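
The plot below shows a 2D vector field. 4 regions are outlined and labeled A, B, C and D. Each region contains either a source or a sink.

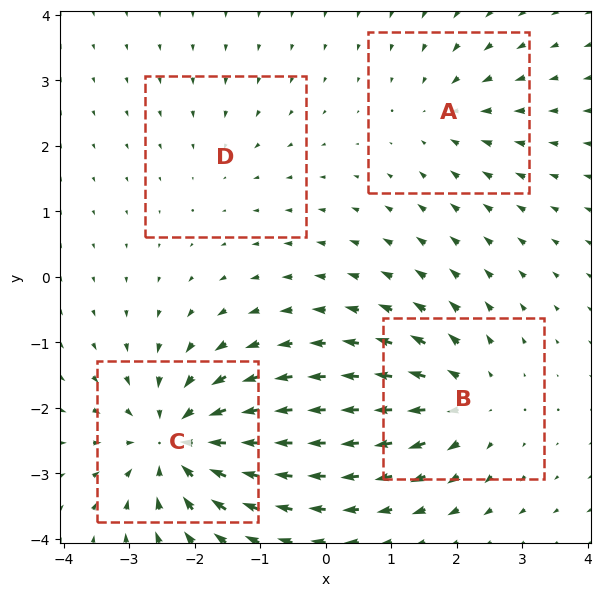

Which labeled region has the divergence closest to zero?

D

Divergence at each region's feature centre — A: about -3, B: about +5, C: about -7, D: about -2. Region D is closest to zero.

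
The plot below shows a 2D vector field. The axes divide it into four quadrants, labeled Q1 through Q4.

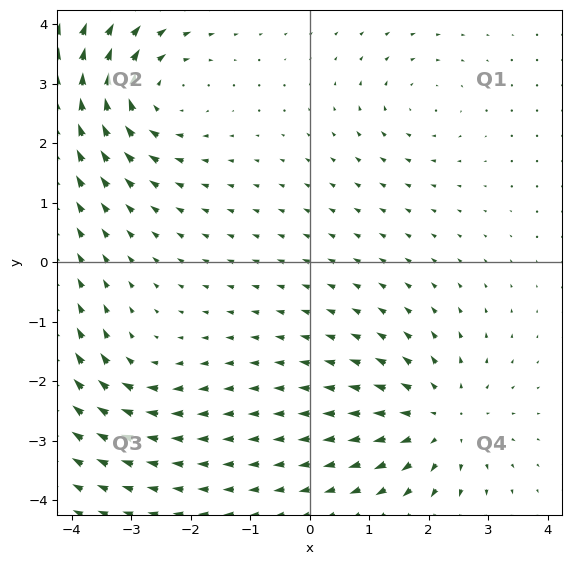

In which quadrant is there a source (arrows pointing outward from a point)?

The source sits at approximately (2.2, -2.7), which lies in quadrant Q4. The divergence there is about +5, positive as expected for a source.

Q4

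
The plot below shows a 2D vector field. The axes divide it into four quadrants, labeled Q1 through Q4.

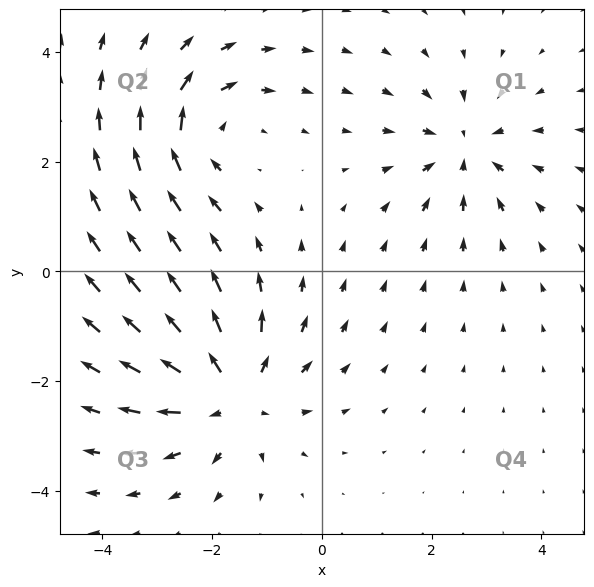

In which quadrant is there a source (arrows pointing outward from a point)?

Q3

The source sits at approximately (-1.7, -2.2), which lies in quadrant Q3. The divergence there is about +5, positive as expected for a source.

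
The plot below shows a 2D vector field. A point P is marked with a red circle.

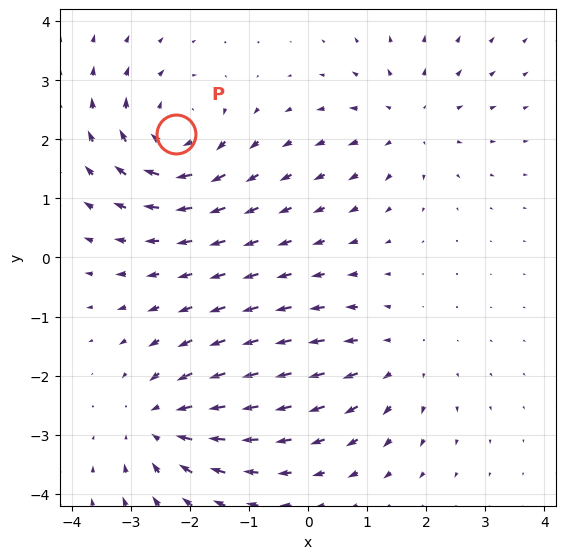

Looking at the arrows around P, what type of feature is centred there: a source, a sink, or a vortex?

vortex

At P (-2.2, 2.1) the arrows circulate clockwise. Divergence ≈0, curl about -5 — near-zero divergence with nonzero curl is a vortex.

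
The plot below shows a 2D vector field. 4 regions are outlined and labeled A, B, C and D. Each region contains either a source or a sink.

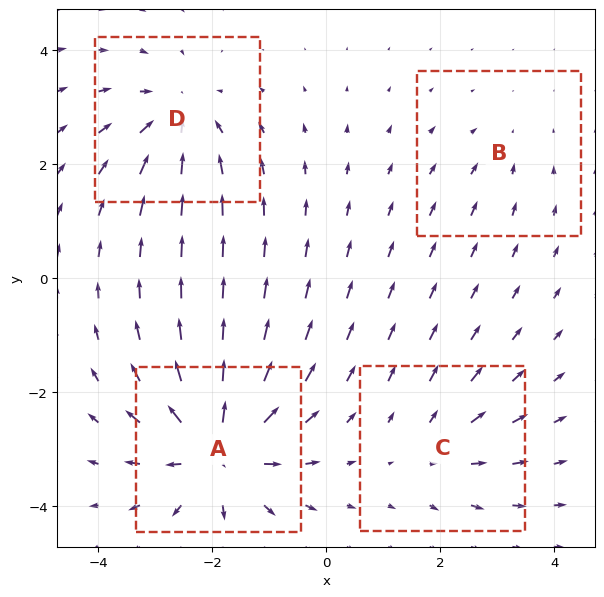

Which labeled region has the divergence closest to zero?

B

Divergence at each region's feature centre — A: about +7, B: about -2, C: about +3, D: about -5. Region B is closest to zero.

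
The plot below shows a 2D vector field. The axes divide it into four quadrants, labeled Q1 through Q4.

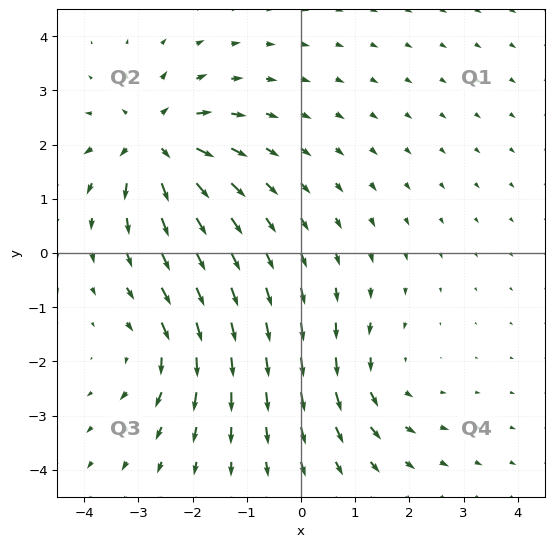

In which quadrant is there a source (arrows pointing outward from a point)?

The source sits at approximately (-2.7, 2.0), which lies in quadrant Q2. The divergence there is about +6, positive as expected for a source.

Q2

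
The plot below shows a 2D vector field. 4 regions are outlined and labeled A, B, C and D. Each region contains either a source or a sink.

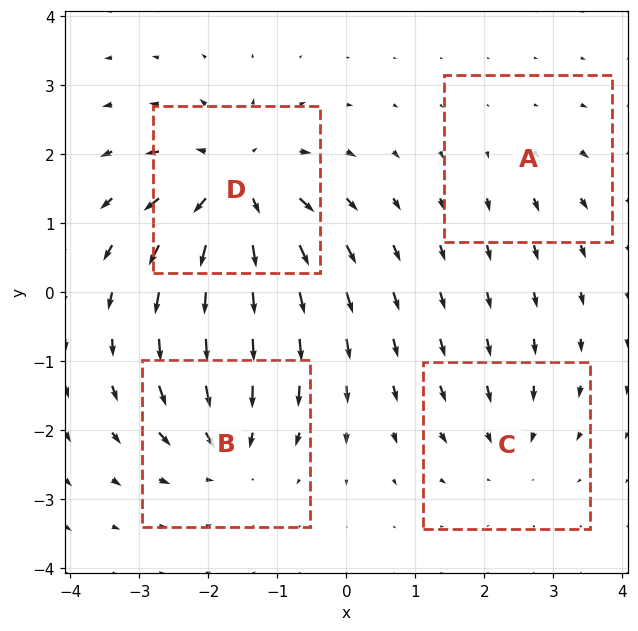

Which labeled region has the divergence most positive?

Divergence at each region's feature centre — A: about +2, B: about -5, C: about -3, D: about +8. Region D is most positive.

D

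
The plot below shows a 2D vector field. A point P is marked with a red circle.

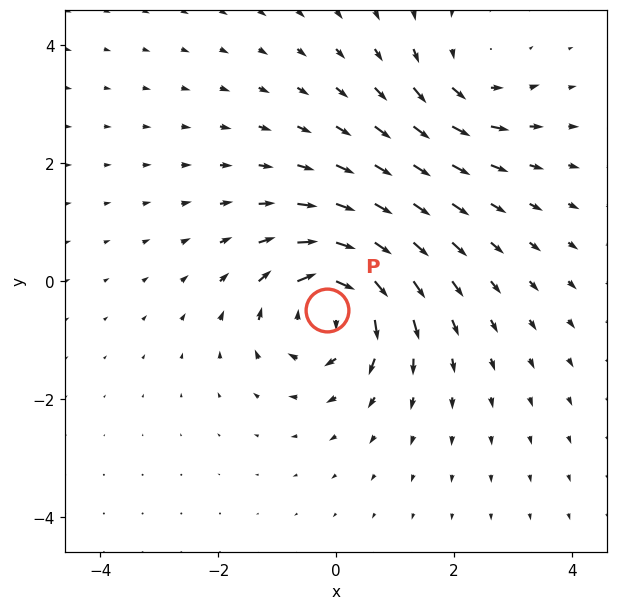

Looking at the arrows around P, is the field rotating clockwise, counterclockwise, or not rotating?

clockwise

Near P at (-0.2, -0.5) the arrows circulate clockwise. The curl (z-component) there is about -6; negative curl means clockwise rotation.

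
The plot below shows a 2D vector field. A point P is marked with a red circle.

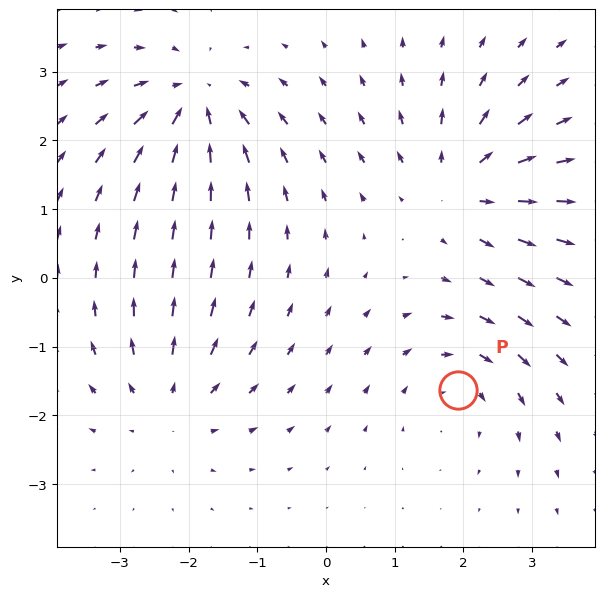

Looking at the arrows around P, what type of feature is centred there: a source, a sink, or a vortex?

At P (1.9, -1.6) the arrows circulate clockwise. Divergence ≈0, curl about -3 — near-zero divergence with nonzero curl is a vortex.

vortex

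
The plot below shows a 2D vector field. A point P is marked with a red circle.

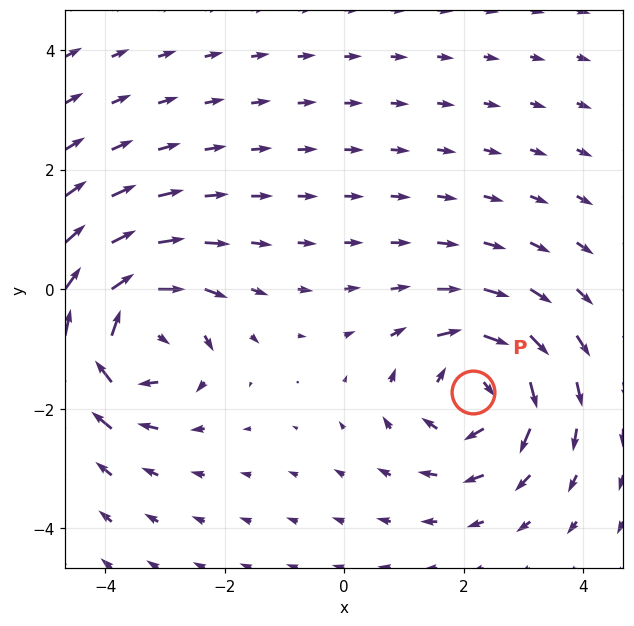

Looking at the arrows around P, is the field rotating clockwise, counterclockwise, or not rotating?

Near P at (2.2, -1.7) the arrows circulate clockwise. The curl (z-component) there is about -5; negative curl means clockwise rotation.

clockwise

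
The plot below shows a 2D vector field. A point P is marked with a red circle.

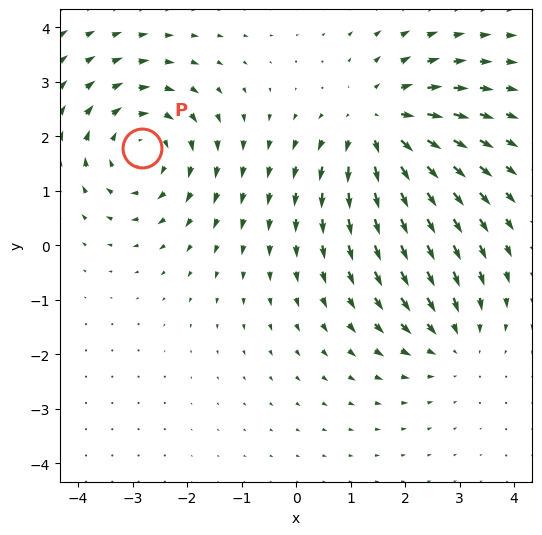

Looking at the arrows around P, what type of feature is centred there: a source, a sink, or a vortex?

At P (-2.8, 1.8) the arrows circulate clockwise. Divergence ≈0, curl about -4 — near-zero divergence with nonzero curl is a vortex.

vortex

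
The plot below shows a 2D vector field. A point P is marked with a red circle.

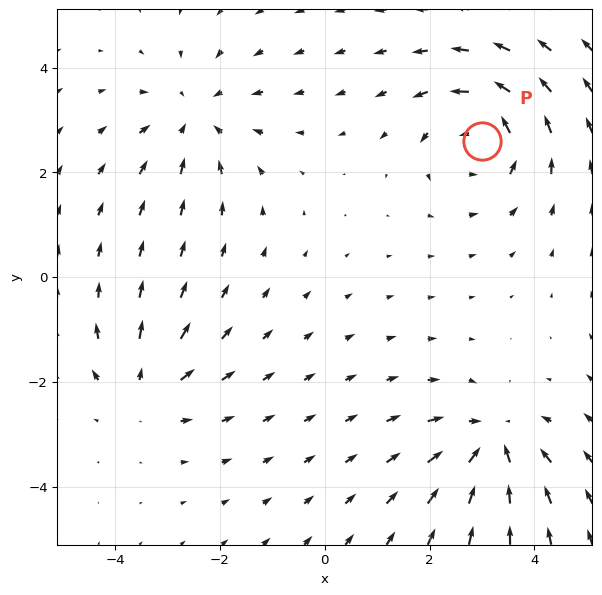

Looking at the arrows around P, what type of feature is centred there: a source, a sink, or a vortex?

vortex

At P (3.0, 2.6) the arrows circulate counterclockwise. Divergence ≈0, curl about +5 — near-zero divergence with nonzero curl is a vortex.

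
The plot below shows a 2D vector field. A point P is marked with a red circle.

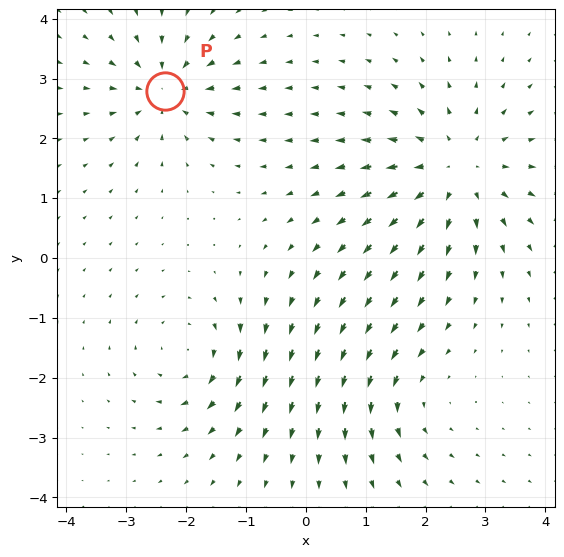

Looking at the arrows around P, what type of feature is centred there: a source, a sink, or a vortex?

sink

At P (-2.4, 2.8) the arrows converge inward. Divergence about -5, curl ≈0 — negative divergence with near-zero curl is a sink.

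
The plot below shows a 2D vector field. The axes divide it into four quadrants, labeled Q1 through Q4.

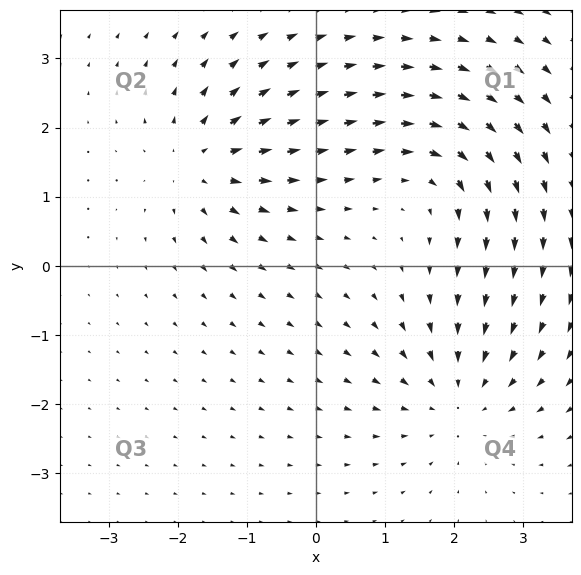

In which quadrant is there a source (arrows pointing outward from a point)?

Q2

The source sits at approximately (-1.7, 1.5), which lies in quadrant Q2. The divergence there is about +5, positive as expected for a source.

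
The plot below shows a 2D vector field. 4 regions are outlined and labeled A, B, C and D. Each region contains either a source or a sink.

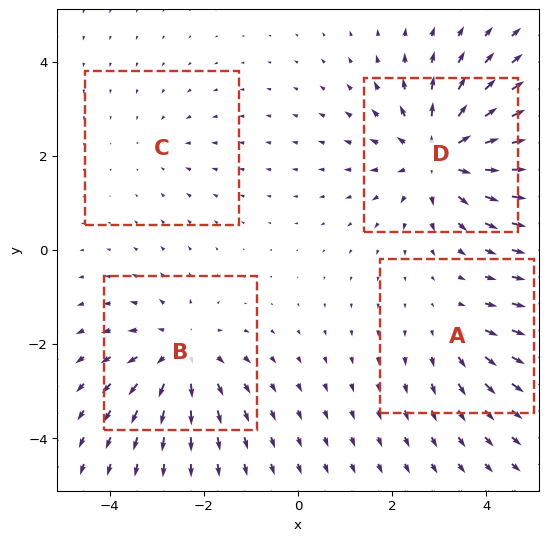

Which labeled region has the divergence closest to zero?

Divergence at each region's feature centre — A: about +3, B: about +5, C: about -2, D: about +6. Region C is closest to zero.

C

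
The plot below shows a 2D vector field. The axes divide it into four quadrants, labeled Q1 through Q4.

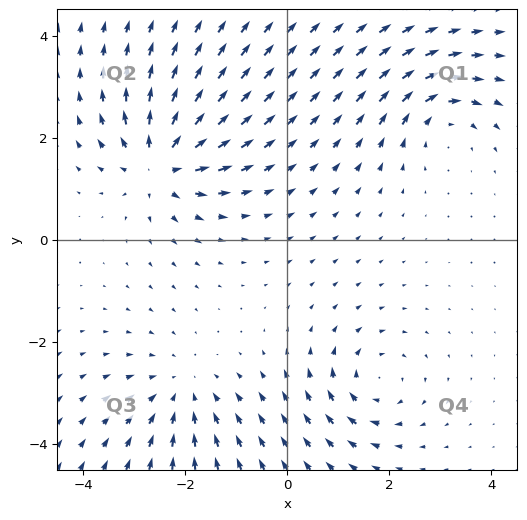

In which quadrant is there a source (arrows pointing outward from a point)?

The source sits at approximately (-2.5, 1.5), which lies in quadrant Q2. The divergence there is about +6, positive as expected for a source.

Q2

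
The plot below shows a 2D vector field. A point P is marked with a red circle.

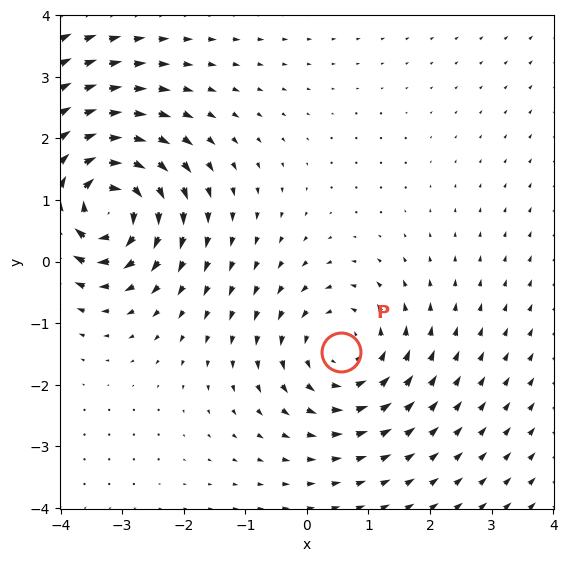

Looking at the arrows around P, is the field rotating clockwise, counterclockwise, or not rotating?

Near P at (0.6, -1.5) the arrows circulate counterclockwise. The curl (z-component) there is about +3; positive curl means counterclockwise rotation.

counterclockwise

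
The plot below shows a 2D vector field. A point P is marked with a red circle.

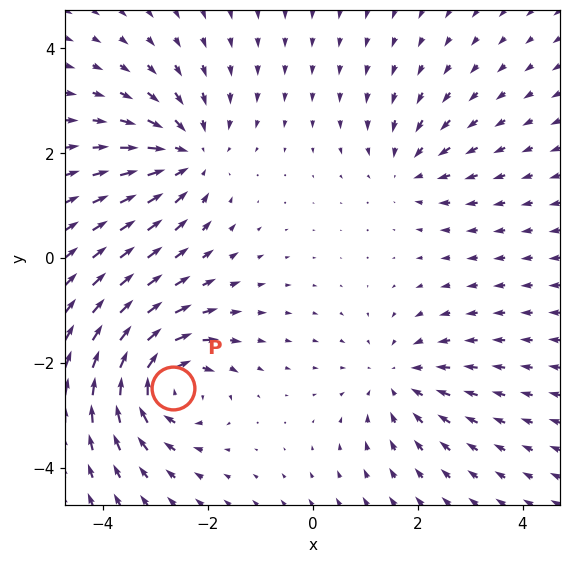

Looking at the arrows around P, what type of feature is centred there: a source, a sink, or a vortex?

vortex

At P (-2.7, -2.5) the arrows circulate clockwise. Divergence ≈0, curl about -7 — near-zero divergence with nonzero curl is a vortex.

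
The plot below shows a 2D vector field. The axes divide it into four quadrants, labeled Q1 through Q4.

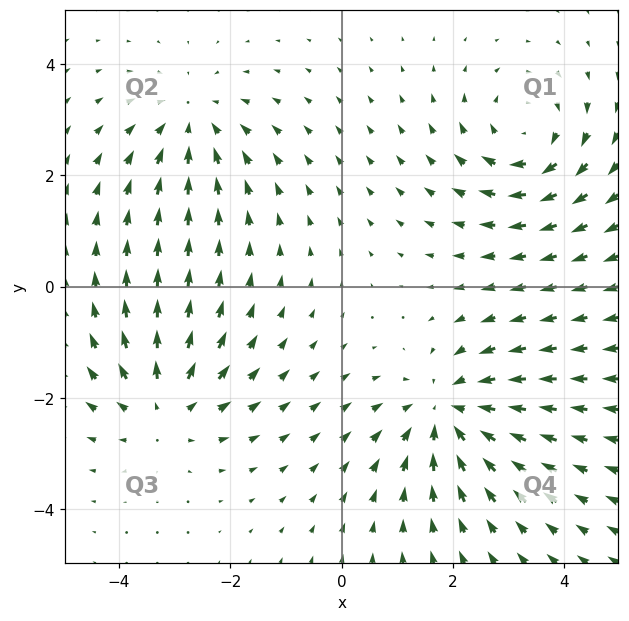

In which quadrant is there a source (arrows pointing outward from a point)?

The source sits at approximately (-3.2, -2.2), which lies in quadrant Q3. The divergence there is about +4, positive as expected for a source.

Q3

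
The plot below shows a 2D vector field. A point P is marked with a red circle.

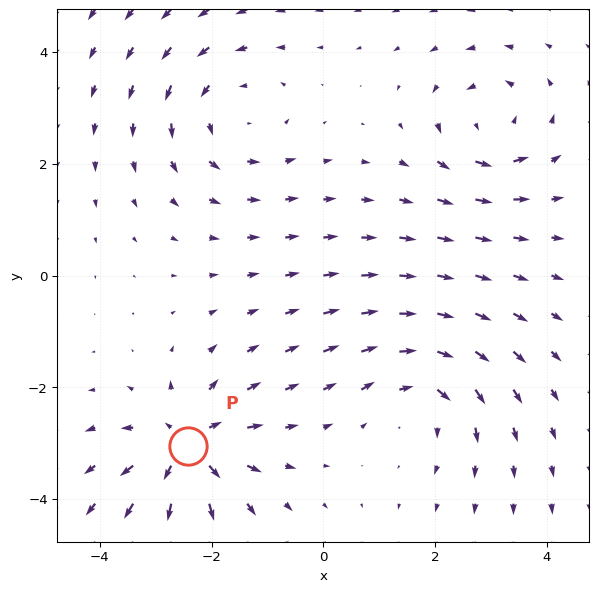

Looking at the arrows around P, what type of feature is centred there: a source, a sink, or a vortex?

At P (-2.4, -3.1) the arrows spread outward. Divergence about +5, curl ≈0 — positive divergence with near-zero curl is a source.

source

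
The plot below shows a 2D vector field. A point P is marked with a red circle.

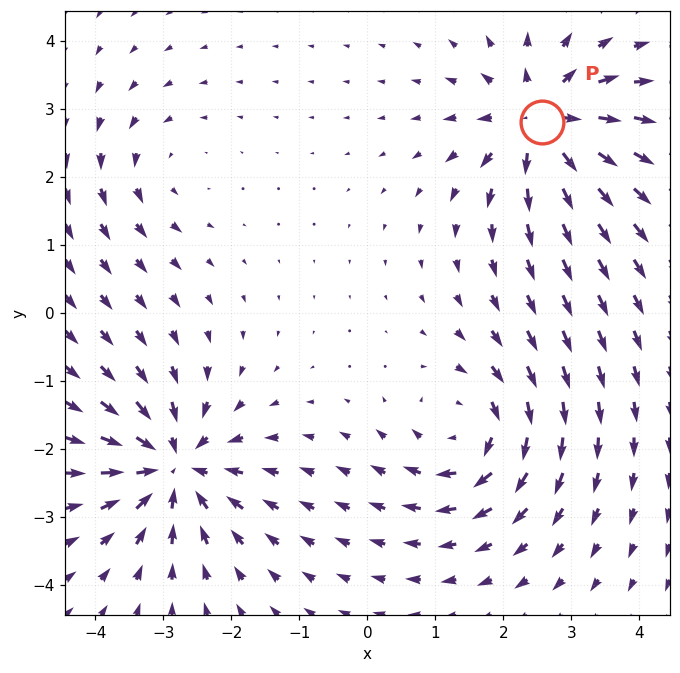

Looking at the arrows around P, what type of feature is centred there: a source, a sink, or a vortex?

At P (2.6, 2.8) the arrows spread outward. Divergence about +7, curl ≈0 — positive divergence with near-zero curl is a source.

source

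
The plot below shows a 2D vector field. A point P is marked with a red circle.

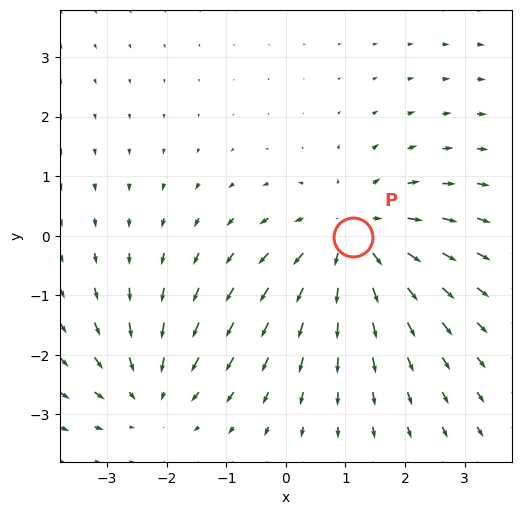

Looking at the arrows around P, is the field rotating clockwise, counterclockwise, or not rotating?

not rotating

Near P at (1.1, -0.0) the arrows show no circulation. The curl there is ≈0.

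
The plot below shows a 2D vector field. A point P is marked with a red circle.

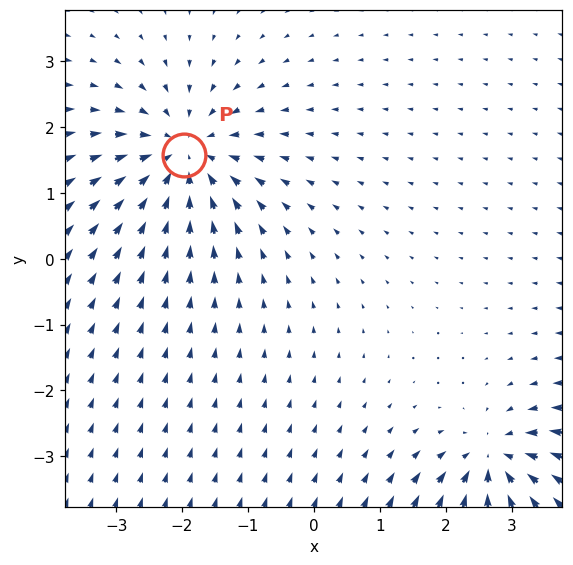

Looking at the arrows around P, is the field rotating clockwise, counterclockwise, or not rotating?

not rotating

Near P at (-2.0, 1.6) the arrows show no circulation. The curl there is ≈0.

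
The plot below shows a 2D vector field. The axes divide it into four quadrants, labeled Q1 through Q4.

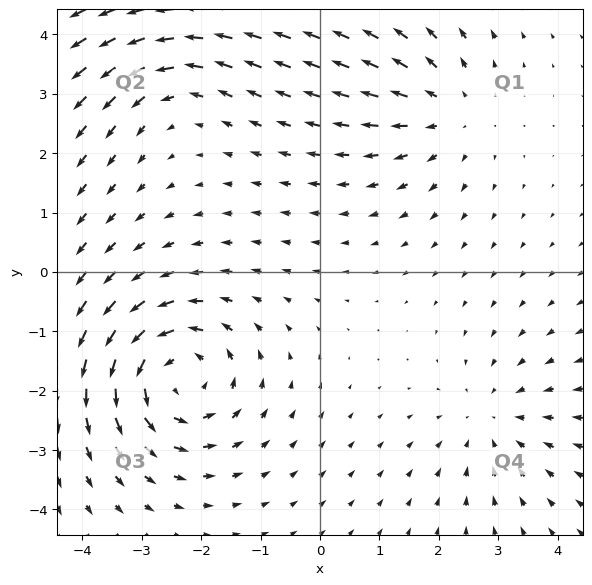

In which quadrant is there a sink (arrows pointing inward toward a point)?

Q4

The sink sits at approximately (2.9, -2.5), which lies in quadrant Q4. The divergence there is about -2, negative as expected for a sink.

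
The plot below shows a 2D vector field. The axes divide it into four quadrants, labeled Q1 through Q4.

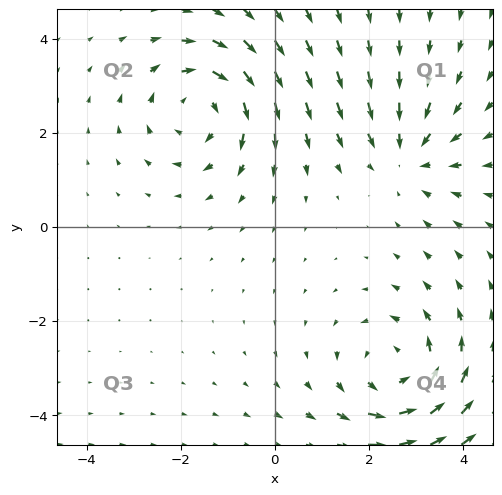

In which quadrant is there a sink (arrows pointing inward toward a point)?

The sink sits at approximately (2.8, 1.5), which lies in quadrant Q1. The divergence there is about -2, negative as expected for a sink.

Q1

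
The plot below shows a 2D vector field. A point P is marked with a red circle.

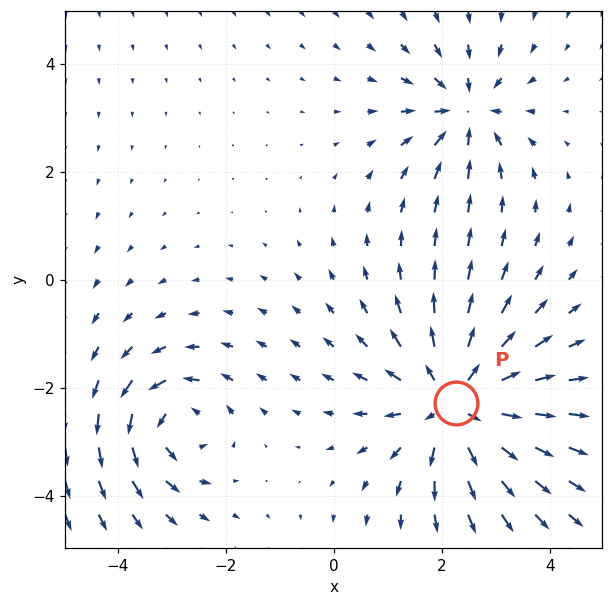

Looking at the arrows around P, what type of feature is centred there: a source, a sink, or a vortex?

source

At P (2.3, -2.3) the arrows spread outward. Divergence about +4, curl ≈0 — positive divergence with near-zero curl is a source.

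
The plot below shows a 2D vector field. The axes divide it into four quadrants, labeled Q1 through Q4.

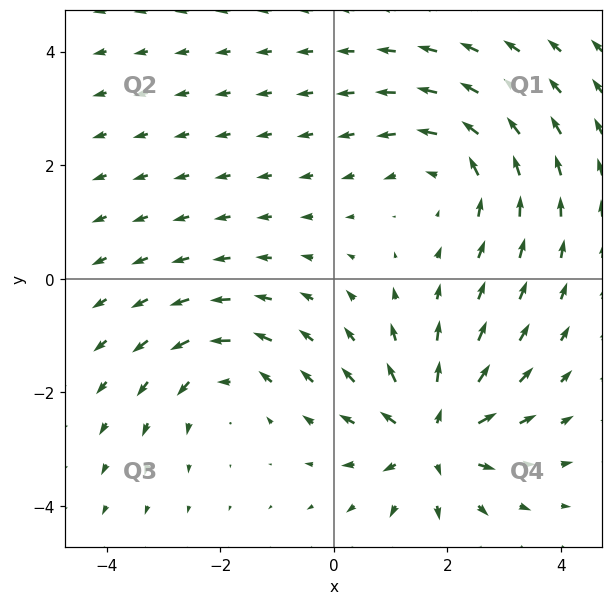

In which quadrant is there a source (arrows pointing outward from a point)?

Q4

The source sits at approximately (1.7, -2.8), which lies in quadrant Q4. The divergence there is about +5, positive as expected for a source.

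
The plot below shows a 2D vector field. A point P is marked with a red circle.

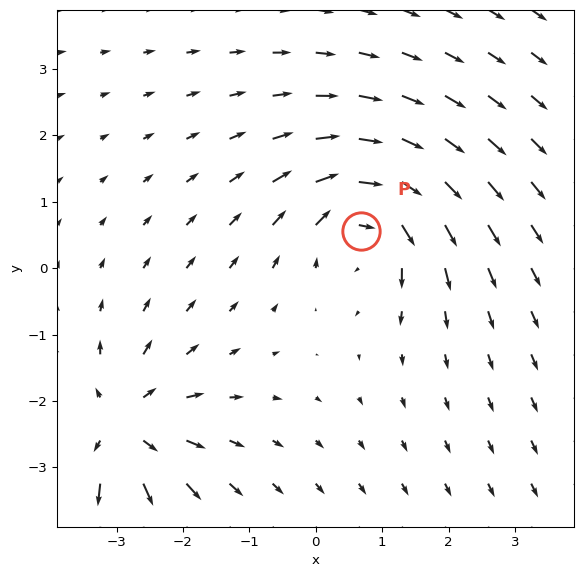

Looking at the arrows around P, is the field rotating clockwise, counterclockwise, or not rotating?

Near P at (0.7, 0.6) the arrows circulate clockwise. The curl (z-component) there is about -4; negative curl means clockwise rotation.

clockwise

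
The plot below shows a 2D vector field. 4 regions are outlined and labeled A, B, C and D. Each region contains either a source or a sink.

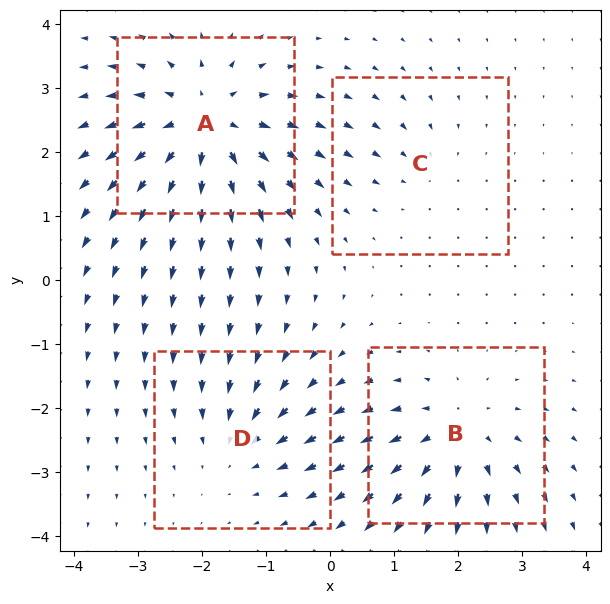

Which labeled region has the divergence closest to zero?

C

Divergence at each region's feature centre — A: about +7, B: about +5, C: about -2, D: about -4. Region C is closest to zero.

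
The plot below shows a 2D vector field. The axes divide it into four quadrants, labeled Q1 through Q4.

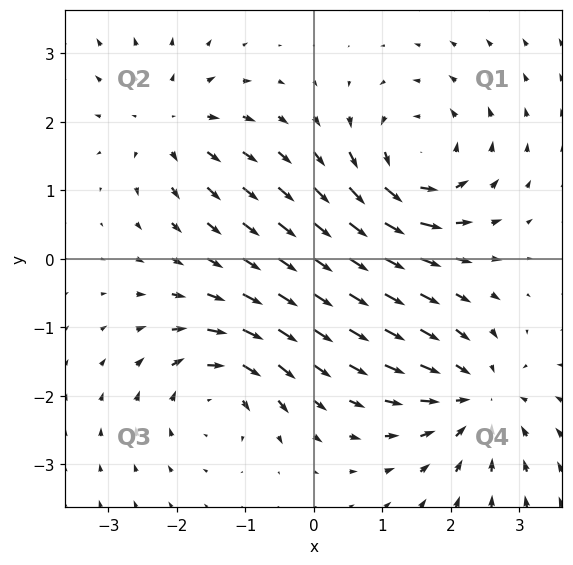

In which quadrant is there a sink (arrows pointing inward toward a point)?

The sink sits at approximately (2.4, -2.0), which lies in quadrant Q4. The divergence there is about -5, negative as expected for a sink.

Q4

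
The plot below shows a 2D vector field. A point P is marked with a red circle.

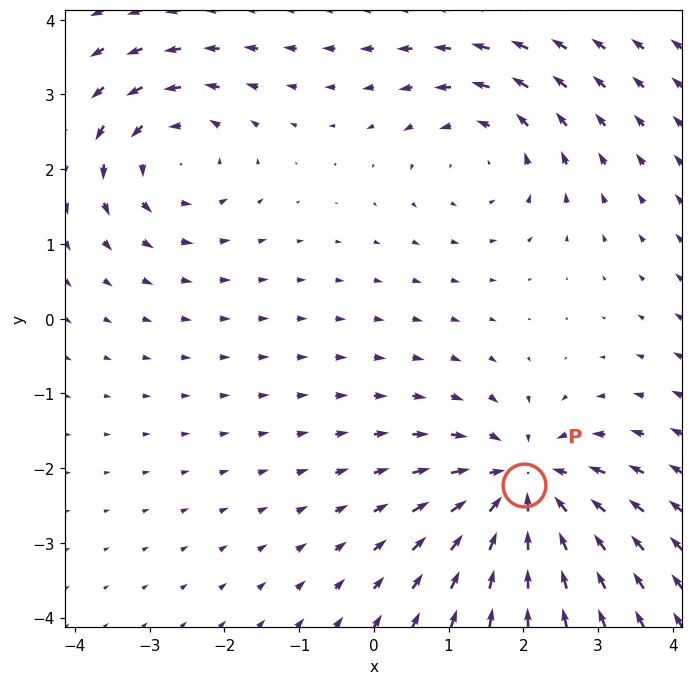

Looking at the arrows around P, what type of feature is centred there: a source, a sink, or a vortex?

sink

At P (2.0, -2.2) the arrows converge inward. Divergence about -5, curl ≈0 — negative divergence with near-zero curl is a sink.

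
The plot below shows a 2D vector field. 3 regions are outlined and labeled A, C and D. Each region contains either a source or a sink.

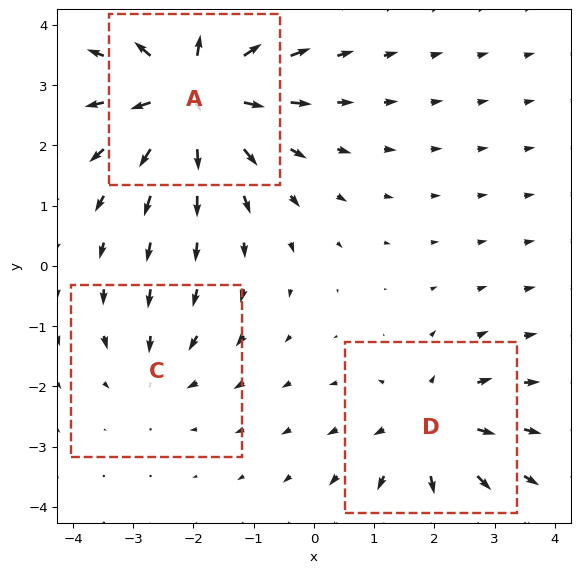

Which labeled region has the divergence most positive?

A

Divergence at each region's feature centre — A: about +5, C: about -2, D: about +3. Region A is most positive.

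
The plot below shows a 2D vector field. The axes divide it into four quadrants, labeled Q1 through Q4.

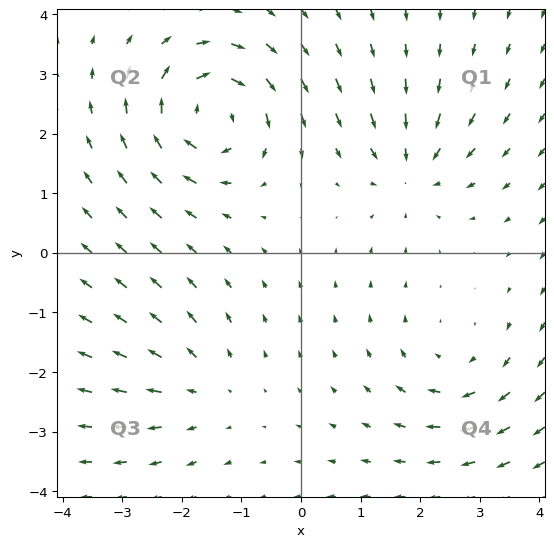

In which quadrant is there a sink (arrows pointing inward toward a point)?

The sink sits at approximately (1.9, 1.4), which lies in quadrant Q1. The divergence there is about -4, negative as expected for a sink.

Q1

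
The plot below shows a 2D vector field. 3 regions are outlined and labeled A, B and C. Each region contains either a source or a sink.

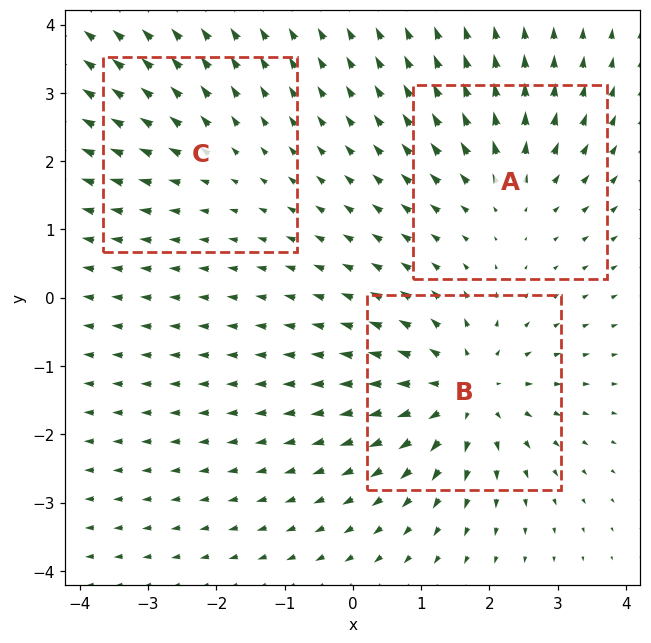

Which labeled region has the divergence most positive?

Divergence at each region's feature centre — A: about +3, B: about +5, C: about +2. Region B is most positive.

B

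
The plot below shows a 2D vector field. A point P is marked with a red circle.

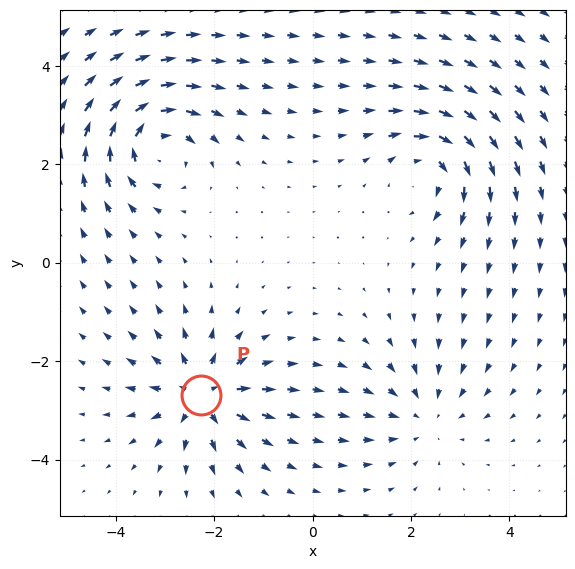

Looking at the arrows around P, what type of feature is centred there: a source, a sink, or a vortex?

At P (-2.3, -2.7) the arrows spread outward. Divergence about +6, curl ≈0 — positive divergence with near-zero curl is a source.

source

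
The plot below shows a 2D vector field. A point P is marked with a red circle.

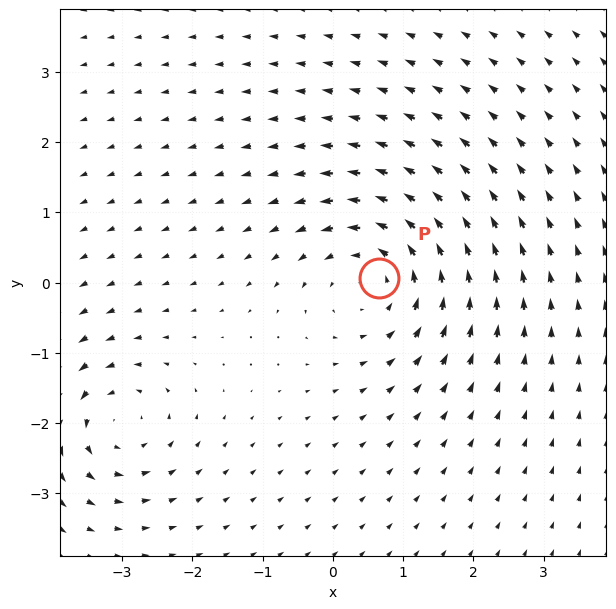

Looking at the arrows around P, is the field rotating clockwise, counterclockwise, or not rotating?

Near P at (0.7, 0.1) the arrows circulate counterclockwise. The curl (z-component) there is about +4; positive curl means counterclockwise rotation.

counterclockwise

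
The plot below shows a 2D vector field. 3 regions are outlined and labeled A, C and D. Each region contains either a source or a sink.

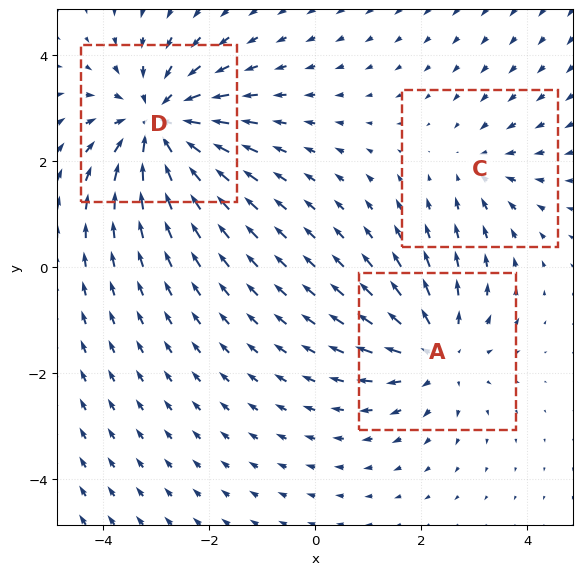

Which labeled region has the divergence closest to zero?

C

Divergence at each region's feature centre — A: about +3, C: about -2, D: about -4. Region C is closest to zero.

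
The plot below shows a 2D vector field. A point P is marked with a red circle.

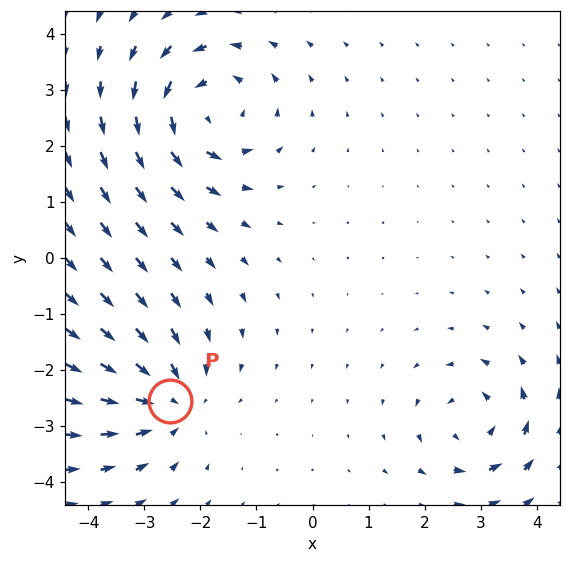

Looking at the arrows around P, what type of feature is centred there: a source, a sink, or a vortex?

At P (-2.6, -2.6) the arrows converge inward. Divergence about -4, curl ≈0 — negative divergence with near-zero curl is a sink.

sink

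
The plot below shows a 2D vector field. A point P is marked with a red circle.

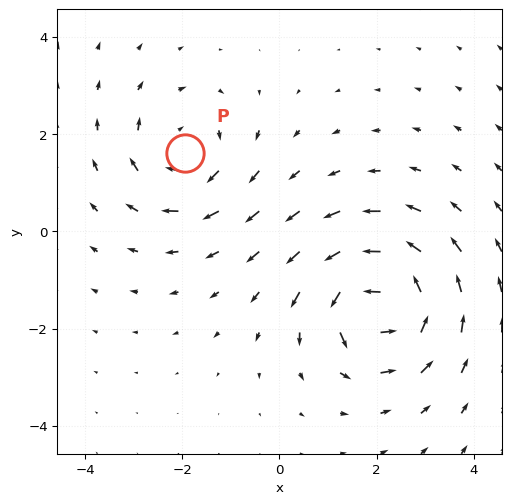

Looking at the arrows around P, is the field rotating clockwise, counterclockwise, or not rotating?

Near P at (-1.9, 1.6) the arrows circulate clockwise. The curl (z-component) there is about -3; negative curl means clockwise rotation.

clockwise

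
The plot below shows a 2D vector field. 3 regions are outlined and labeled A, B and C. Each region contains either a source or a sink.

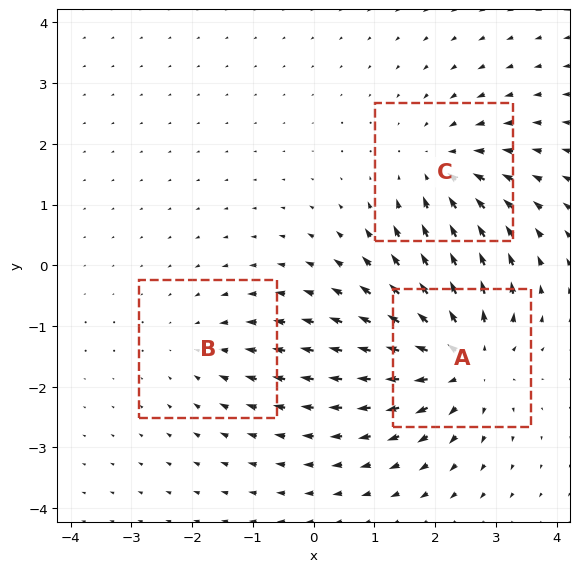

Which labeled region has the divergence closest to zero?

Divergence at each region's feature centre — A: about +4, B: about -2, C: about -3. Region B is closest to zero.

B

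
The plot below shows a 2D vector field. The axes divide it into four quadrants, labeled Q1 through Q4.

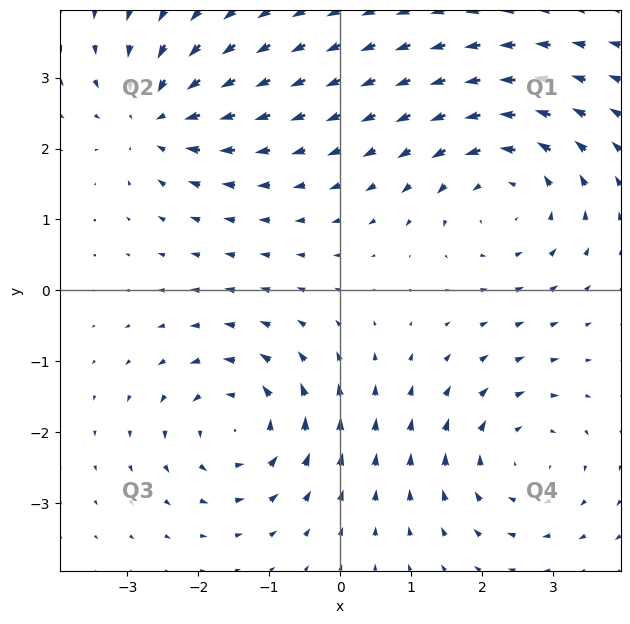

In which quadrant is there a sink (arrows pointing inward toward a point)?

Q2

The sink sits at approximately (-2.6, 2.5), which lies in quadrant Q2. The divergence there is about -5, negative as expected for a sink.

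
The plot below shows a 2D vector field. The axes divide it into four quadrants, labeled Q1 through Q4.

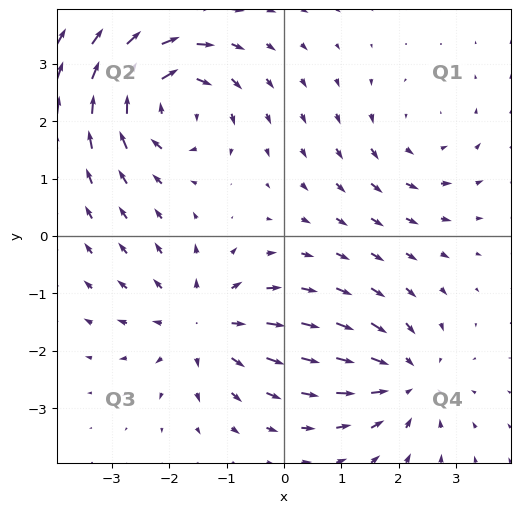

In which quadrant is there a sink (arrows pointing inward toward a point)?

The sink sits at approximately (2.1, -2.5), which lies in quadrant Q4. The divergence there is about -3, negative as expected for a sink.

Q4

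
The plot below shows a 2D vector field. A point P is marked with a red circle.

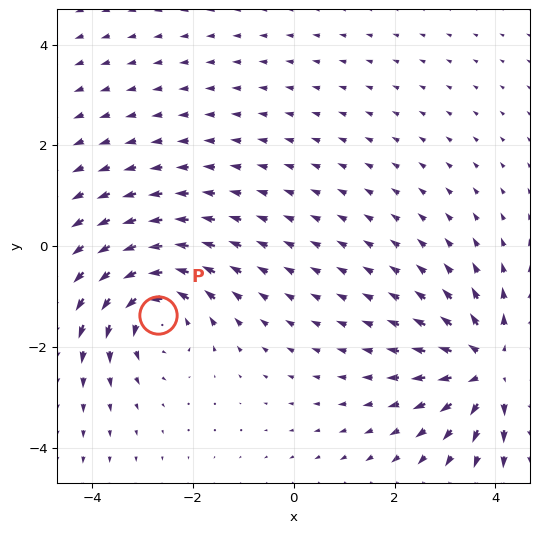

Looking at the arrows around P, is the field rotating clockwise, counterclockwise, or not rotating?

Near P at (-2.7, -1.4) the arrows circulate counterclockwise. The curl (z-component) there is about +4; positive curl means counterclockwise rotation.

counterclockwise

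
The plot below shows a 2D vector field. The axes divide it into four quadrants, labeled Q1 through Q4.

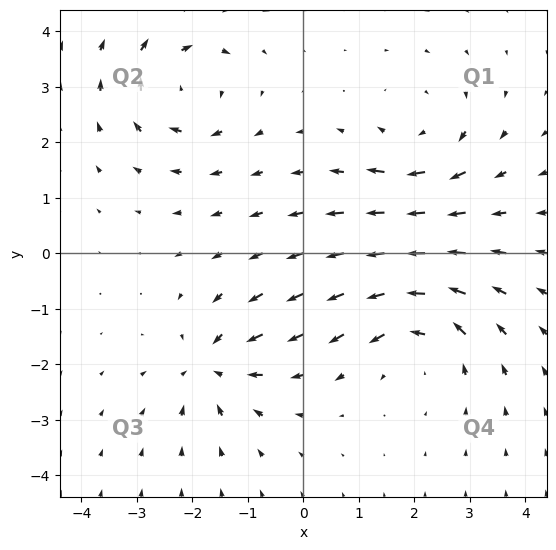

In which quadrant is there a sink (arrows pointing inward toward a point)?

Q3

The sink sits at approximately (-1.6, -2.0), which lies in quadrant Q3. The divergence there is about -5, negative as expected for a sink.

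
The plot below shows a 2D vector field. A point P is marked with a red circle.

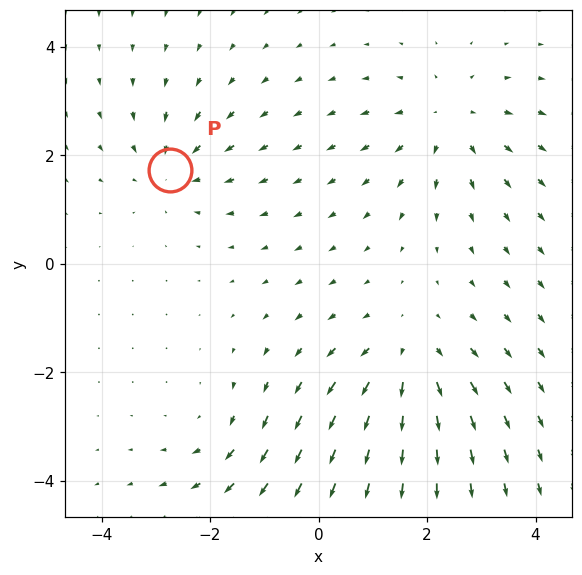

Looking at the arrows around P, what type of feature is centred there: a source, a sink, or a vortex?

sink

At P (-2.7, 1.7) the arrows converge inward. Divergence about -3, curl ≈0 — negative divergence with near-zero curl is a sink.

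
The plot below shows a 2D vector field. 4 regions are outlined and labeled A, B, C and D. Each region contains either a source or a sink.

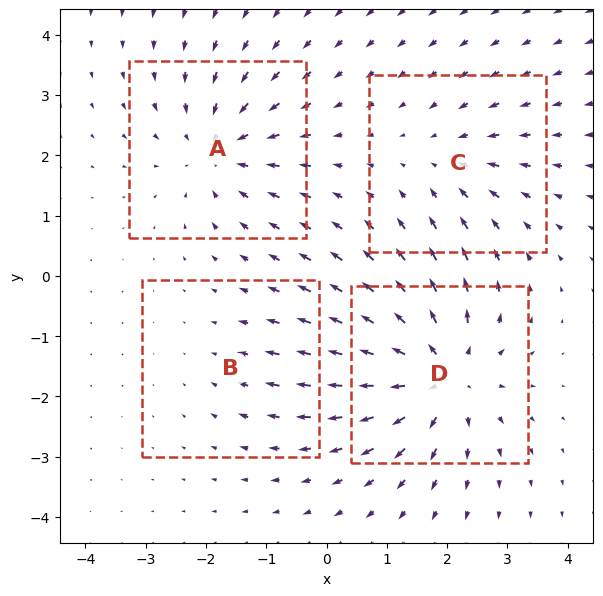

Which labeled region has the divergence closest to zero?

B

Divergence at each region's feature centre — A: about -5, B: about -2, C: about -3, D: about +7. Region B is closest to zero.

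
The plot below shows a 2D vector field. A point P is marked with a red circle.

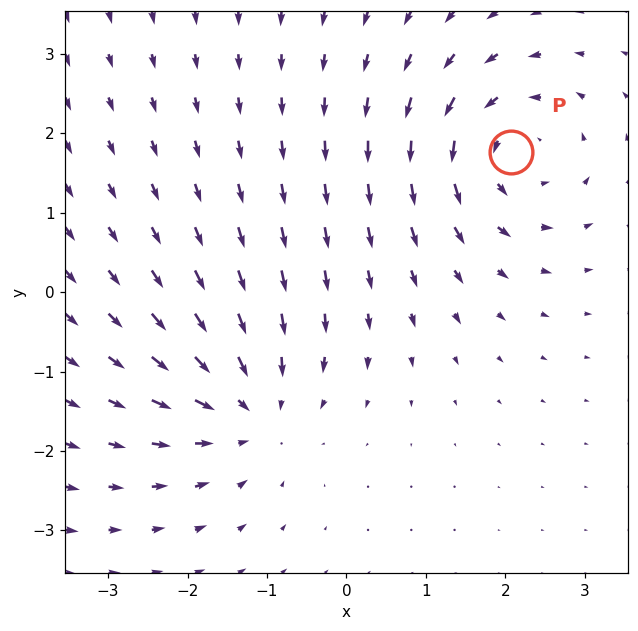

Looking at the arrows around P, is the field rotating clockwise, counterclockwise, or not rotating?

Near P at (2.1, 1.8) the arrows circulate counterclockwise. The curl (z-component) there is about +3; positive curl means counterclockwise rotation.

counterclockwise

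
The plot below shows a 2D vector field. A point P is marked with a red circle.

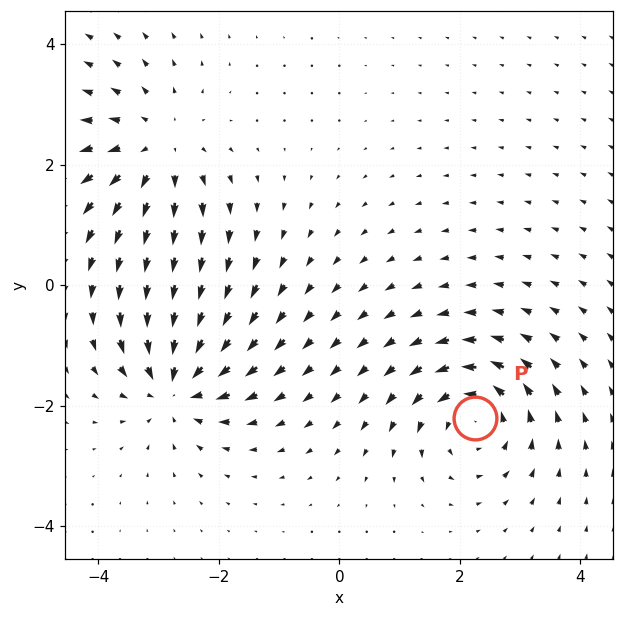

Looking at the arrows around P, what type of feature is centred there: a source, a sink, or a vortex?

vortex

At P (2.3, -2.2) the arrows circulate counterclockwise. Divergence ≈0, curl about +6 — near-zero divergence with nonzero curl is a vortex.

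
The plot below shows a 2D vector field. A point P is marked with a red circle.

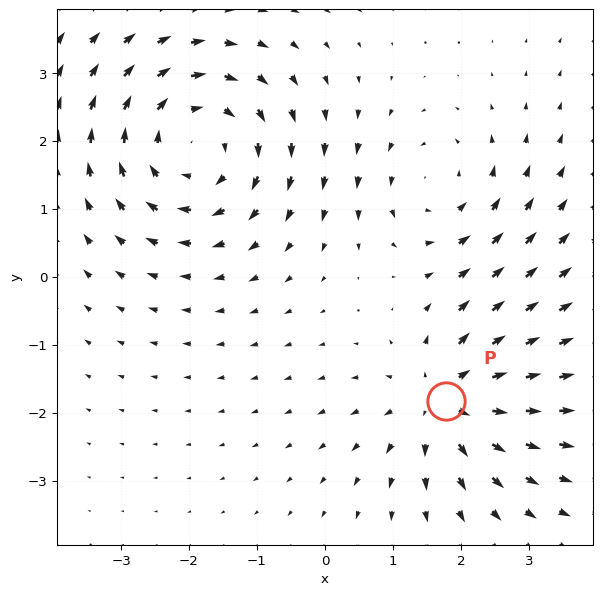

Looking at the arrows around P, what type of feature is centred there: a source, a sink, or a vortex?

At P (1.8, -1.8) the arrows spread outward. Divergence about +4, curl ≈0 — positive divergence with near-zero curl is a source.

source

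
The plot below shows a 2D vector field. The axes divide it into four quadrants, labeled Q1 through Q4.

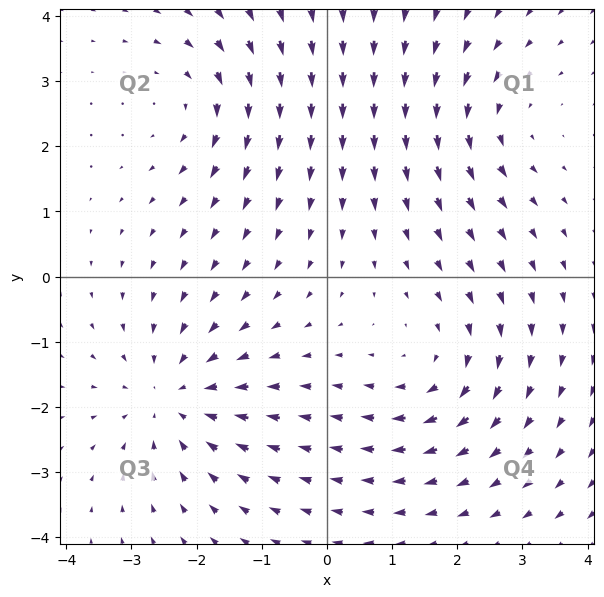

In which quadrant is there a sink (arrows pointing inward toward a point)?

Q3

The sink sits at approximately (-2.4, -1.9), which lies in quadrant Q3. The divergence there is about -4, negative as expected for a sink.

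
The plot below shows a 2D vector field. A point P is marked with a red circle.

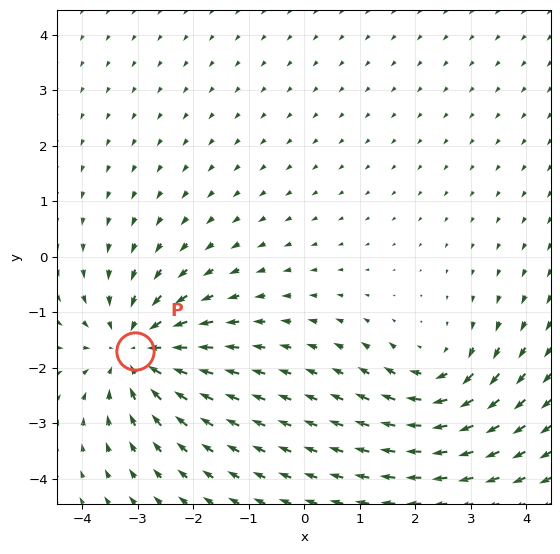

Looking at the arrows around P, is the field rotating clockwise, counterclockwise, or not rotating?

Near P at (-3.0, -1.7) the arrows show no circulation. The curl there is ≈0.

not rotating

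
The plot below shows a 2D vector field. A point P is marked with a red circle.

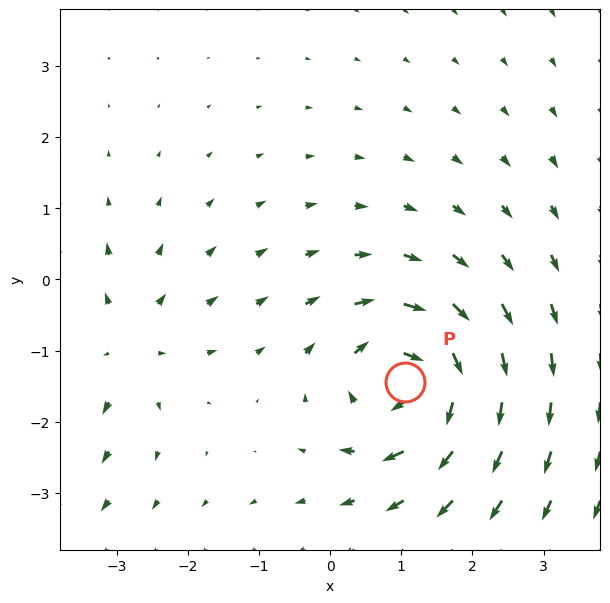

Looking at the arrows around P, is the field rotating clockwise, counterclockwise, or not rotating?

Near P at (1.0, -1.4) the arrows circulate clockwise. The curl (z-component) there is about -5; negative curl means clockwise rotation.

clockwise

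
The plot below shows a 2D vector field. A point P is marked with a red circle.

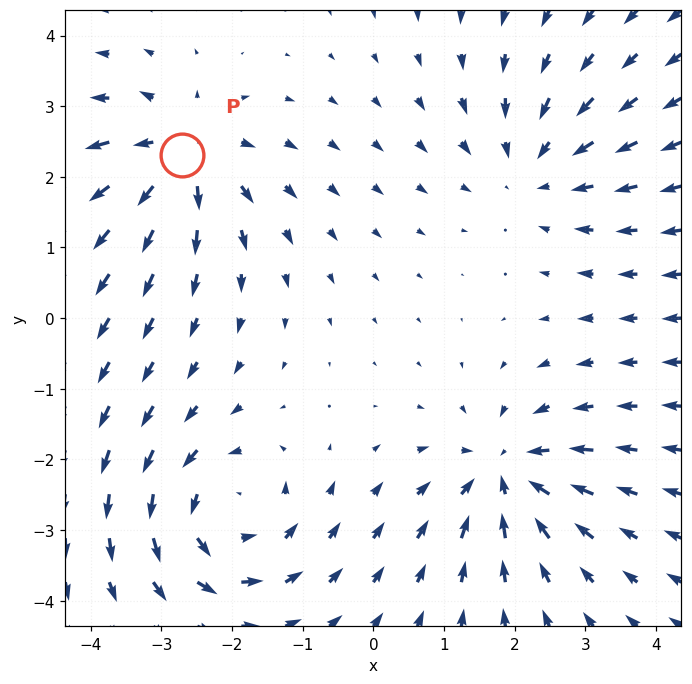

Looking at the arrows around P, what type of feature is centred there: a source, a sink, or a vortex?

source

At P (-2.7, 2.3) the arrows spread outward. Divergence about +4, curl ≈0 — positive divergence with near-zero curl is a source.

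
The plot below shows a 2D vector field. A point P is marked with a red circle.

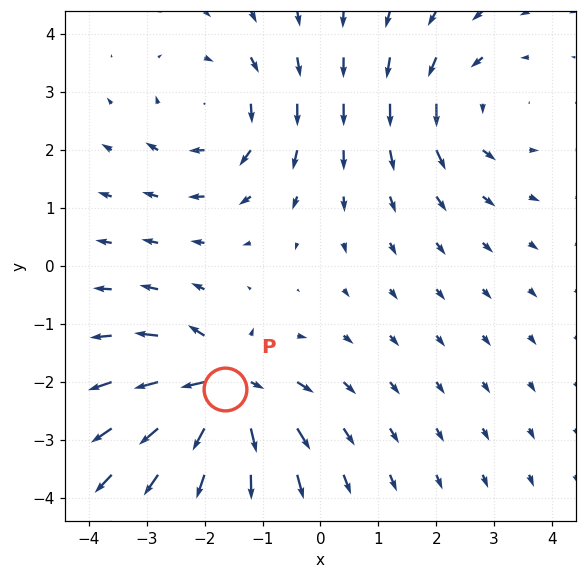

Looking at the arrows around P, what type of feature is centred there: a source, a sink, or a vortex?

At P (-1.6, -2.1) the arrows spread outward. Divergence about +6, curl ≈0 — positive divergence with near-zero curl is a source.

source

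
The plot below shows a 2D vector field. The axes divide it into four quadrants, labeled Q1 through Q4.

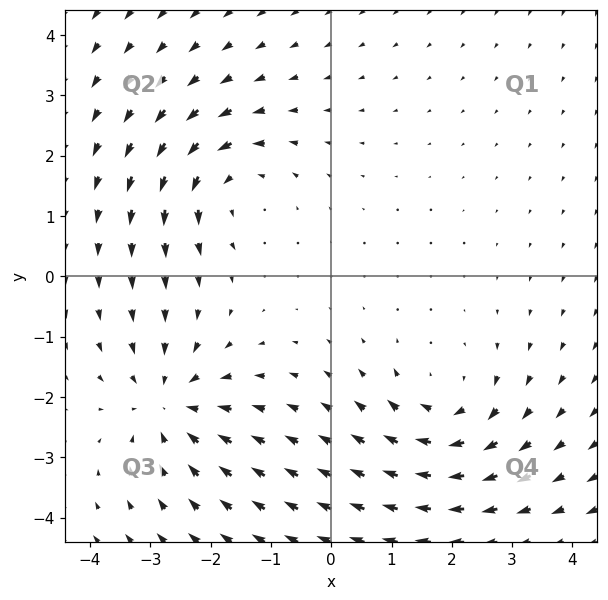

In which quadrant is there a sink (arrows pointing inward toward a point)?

The sink sits at approximately (-2.7, -2.1), which lies in quadrant Q3. The divergence there is about -4, negative as expected for a sink.

Q3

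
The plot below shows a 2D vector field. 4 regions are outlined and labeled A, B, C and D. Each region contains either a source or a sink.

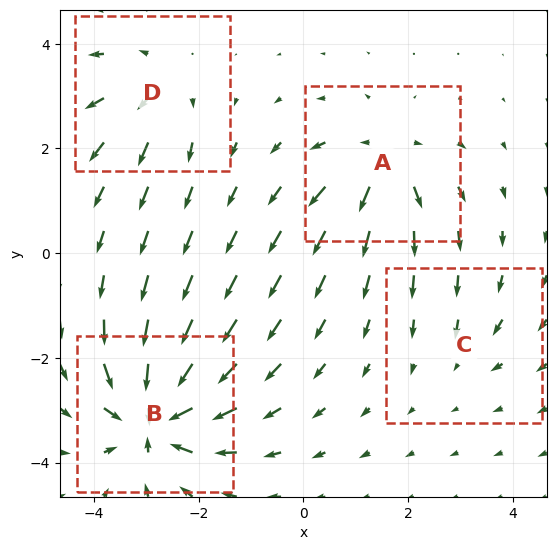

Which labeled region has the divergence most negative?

Divergence at each region's feature centre — A: about +6, B: about -9, C: about -3, D: about +4. Region B is most negative.

B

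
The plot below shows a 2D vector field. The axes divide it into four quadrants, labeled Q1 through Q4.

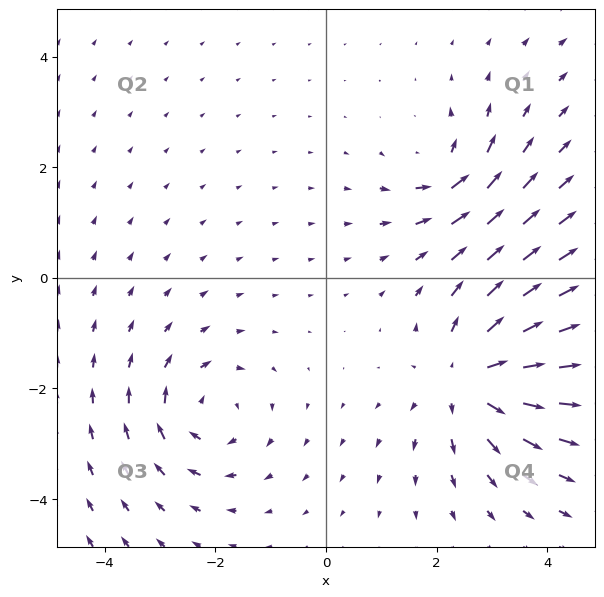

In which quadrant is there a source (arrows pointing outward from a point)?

Q4

The source sits at approximately (2.6, -1.8), which lies in quadrant Q4. The divergence there is about +4, positive as expected for a source.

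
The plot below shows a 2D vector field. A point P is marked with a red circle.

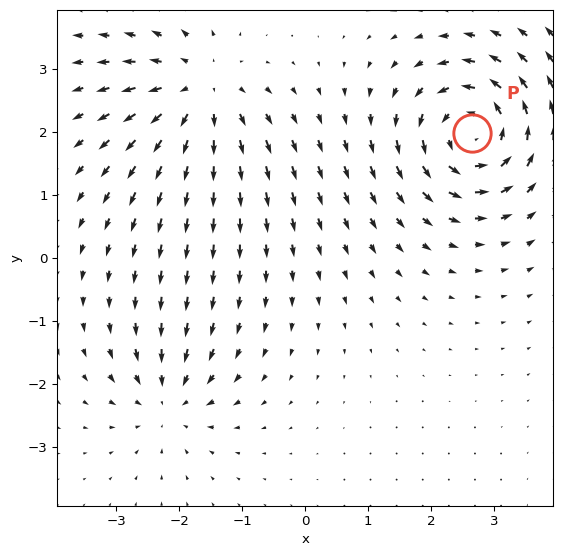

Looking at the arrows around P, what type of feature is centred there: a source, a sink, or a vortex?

vortex

At P (2.7, 2.0) the arrows circulate counterclockwise. Divergence ≈0, curl about +6 — near-zero divergence with nonzero curl is a vortex.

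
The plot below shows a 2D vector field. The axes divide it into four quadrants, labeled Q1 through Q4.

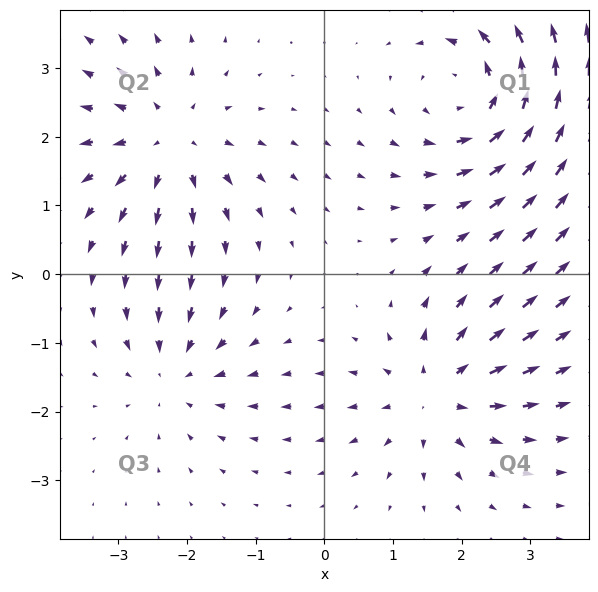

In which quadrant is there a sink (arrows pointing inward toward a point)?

The sink sits at approximately (-2.2, -1.4), which lies in quadrant Q3. The divergence there is about -3, negative as expected for a sink.

Q3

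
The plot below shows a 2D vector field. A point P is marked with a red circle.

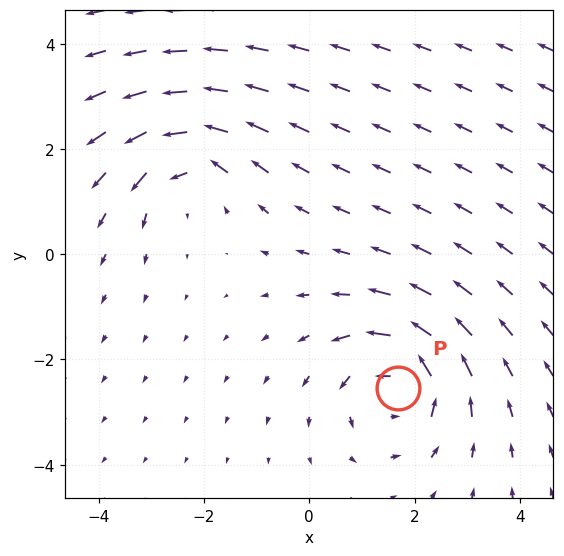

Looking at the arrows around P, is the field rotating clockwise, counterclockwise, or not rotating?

Near P at (1.7, -2.5) the arrows circulate counterclockwise. The curl (z-component) there is about +4; positive curl means counterclockwise rotation.

counterclockwise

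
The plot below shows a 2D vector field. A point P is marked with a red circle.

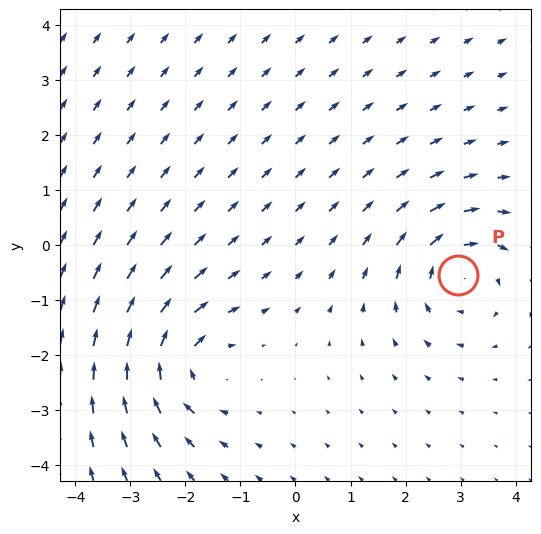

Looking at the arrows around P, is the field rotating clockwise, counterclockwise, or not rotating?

clockwise

Near P at (3.0, -0.5) the arrows circulate clockwise. The curl (z-component) there is about -3; negative curl means clockwise rotation.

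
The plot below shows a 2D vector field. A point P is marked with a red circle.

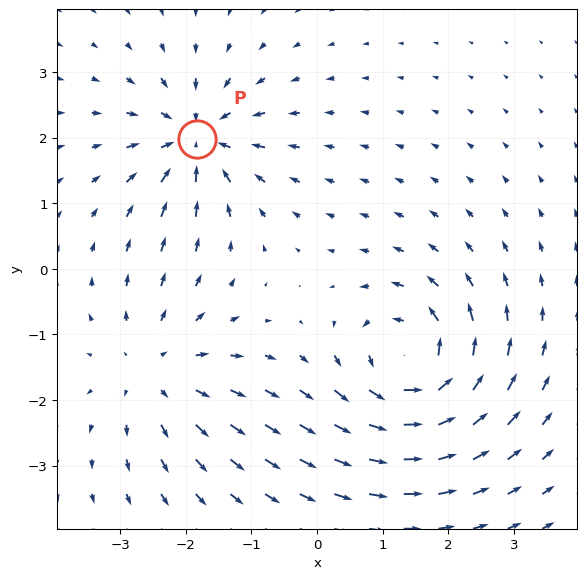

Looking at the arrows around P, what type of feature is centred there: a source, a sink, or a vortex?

At P (-1.8, 2.0) the arrows converge inward. Divergence about -4, curl ≈0 — negative divergence with near-zero curl is a sink.

sink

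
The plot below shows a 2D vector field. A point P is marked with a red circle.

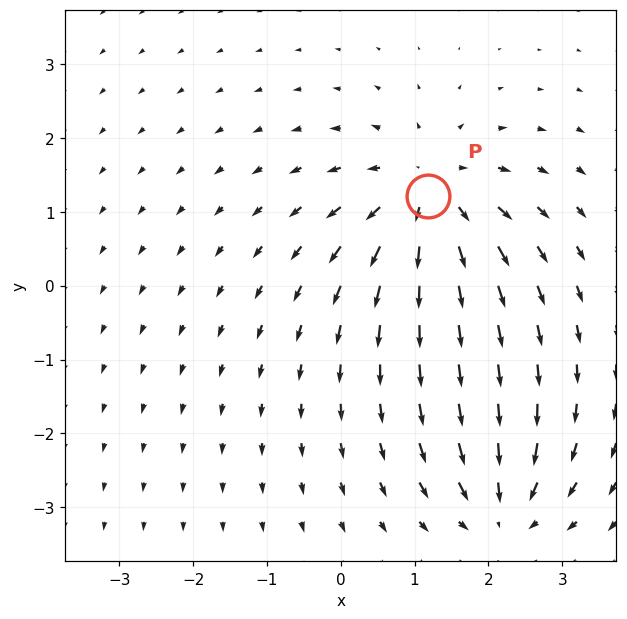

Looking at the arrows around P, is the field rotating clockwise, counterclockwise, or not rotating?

Near P at (1.2, 1.2) the arrows show no circulation. The curl there is ≈0.

not rotating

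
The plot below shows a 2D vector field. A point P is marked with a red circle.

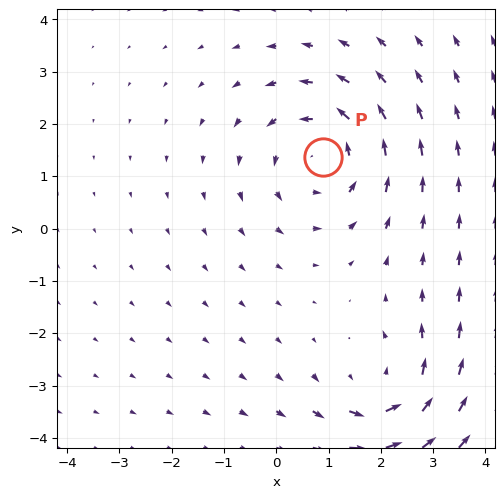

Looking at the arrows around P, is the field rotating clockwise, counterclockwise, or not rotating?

Near P at (0.9, 1.4) the arrows circulate counterclockwise. The curl (z-component) there is about +4; positive curl means counterclockwise rotation.

counterclockwise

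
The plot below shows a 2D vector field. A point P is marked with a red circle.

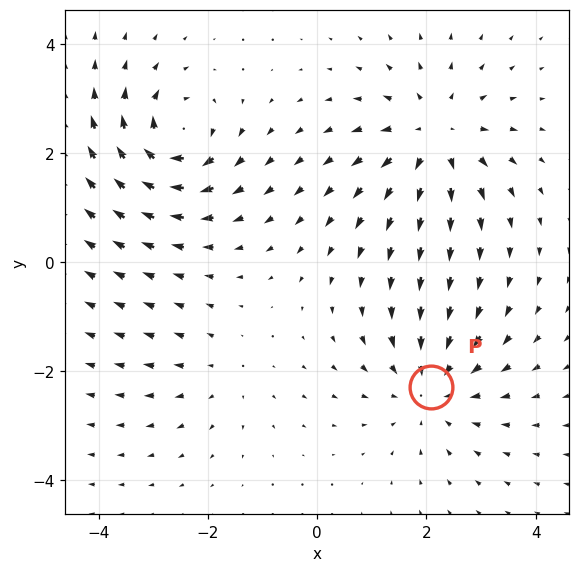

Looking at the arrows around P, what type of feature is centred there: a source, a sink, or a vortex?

At P (2.1, -2.3) the arrows converge inward. Divergence about -4, curl ≈0 — negative divergence with near-zero curl is a sink.

sink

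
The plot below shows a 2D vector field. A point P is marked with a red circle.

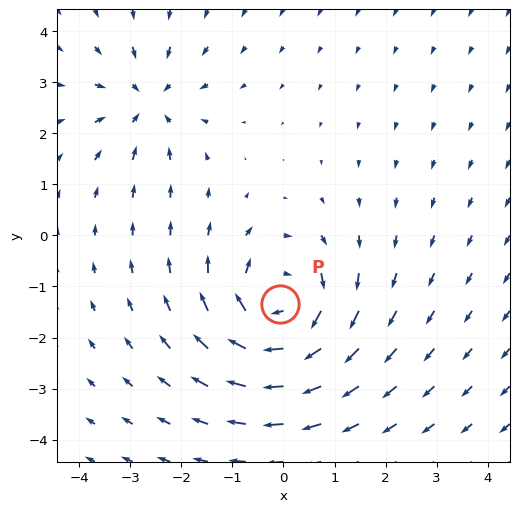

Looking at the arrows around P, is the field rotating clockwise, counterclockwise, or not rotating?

clockwise

Near P at (-0.1, -1.3) the arrows circulate clockwise. The curl (z-component) there is about -4; negative curl means clockwise rotation.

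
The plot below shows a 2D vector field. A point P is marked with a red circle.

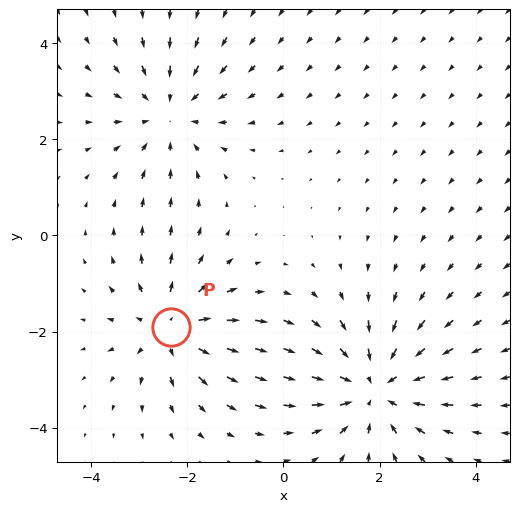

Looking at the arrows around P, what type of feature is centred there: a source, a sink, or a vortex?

source

At P (-2.3, -1.9) the arrows spread outward. Divergence about +3, curl ≈0 — positive divergence with near-zero curl is a source.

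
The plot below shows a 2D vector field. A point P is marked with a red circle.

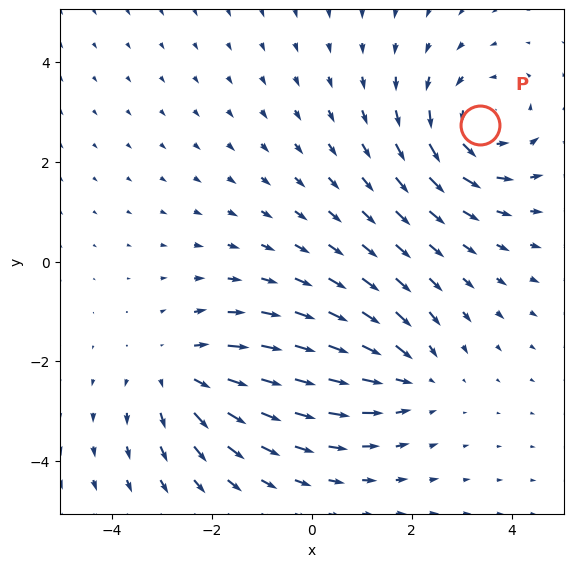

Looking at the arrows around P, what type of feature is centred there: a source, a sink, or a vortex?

vortex

At P (3.4, 2.7) the arrows circulate counterclockwise. Divergence ≈0, curl about +4 — near-zero divergence with nonzero curl is a vortex.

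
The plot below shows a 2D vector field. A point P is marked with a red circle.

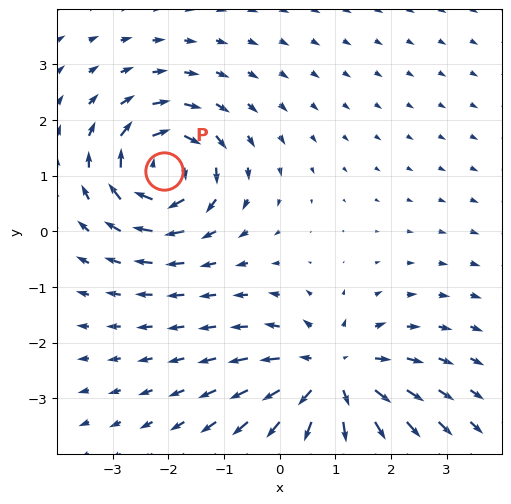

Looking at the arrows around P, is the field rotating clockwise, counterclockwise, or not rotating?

clockwise

Near P at (-2.1, 1.1) the arrows circulate clockwise. The curl (z-component) there is about -6; negative curl means clockwise rotation.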